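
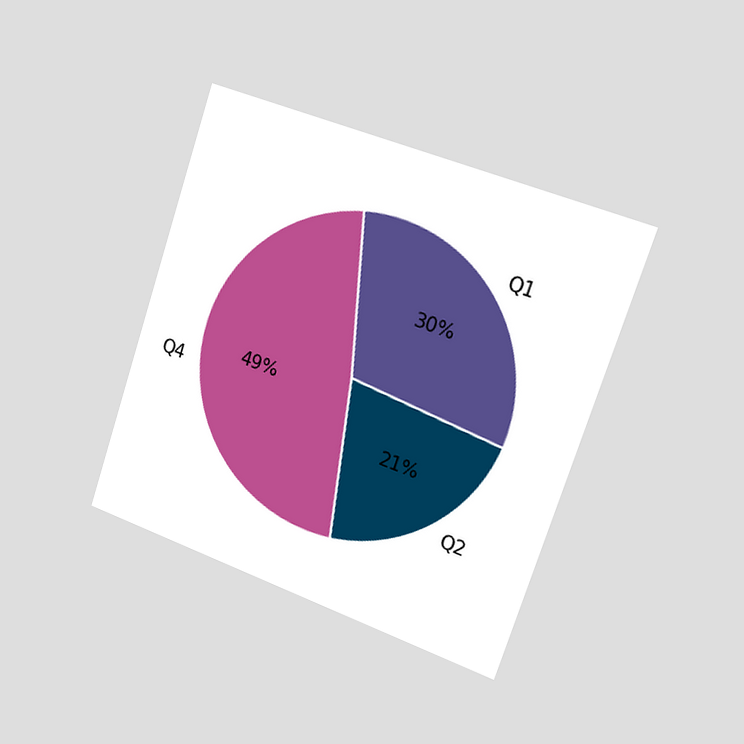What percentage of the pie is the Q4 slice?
49%

The chart is tilted about 18° clockwise and viewed slightly from the right. The Q4 slice takes up 49% of the pie.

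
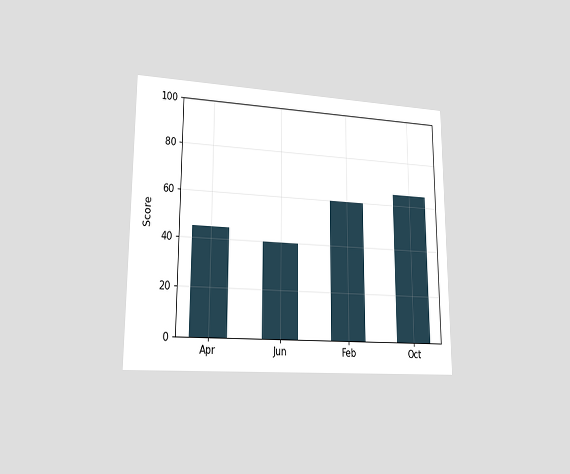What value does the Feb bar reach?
60

The chart is viewed at a slight angle. Reading along the chart's y-axis, the Feb bar reaches 60.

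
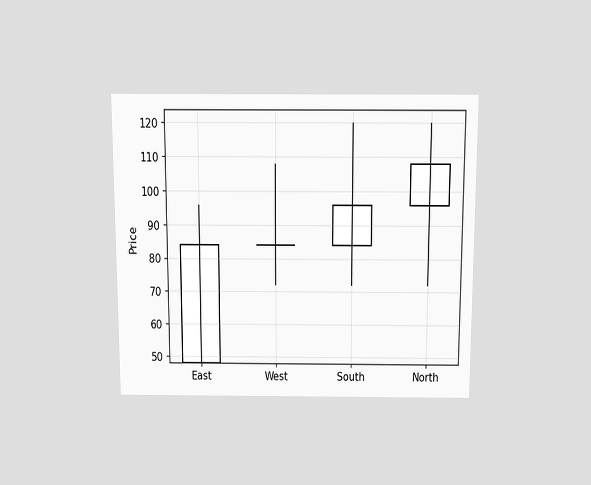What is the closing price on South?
The chart is viewed slightly from above. The South candle closes at 96.

96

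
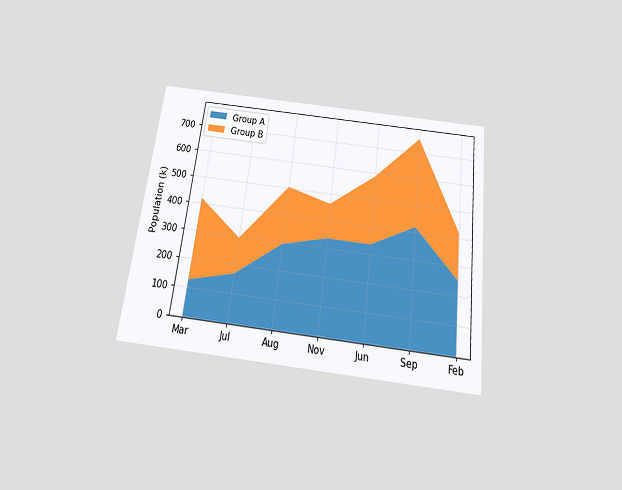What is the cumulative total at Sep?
756k

The chart is tilted about 7° clockwise and viewed slightly from below. The stacked total at Sep reaches 756k.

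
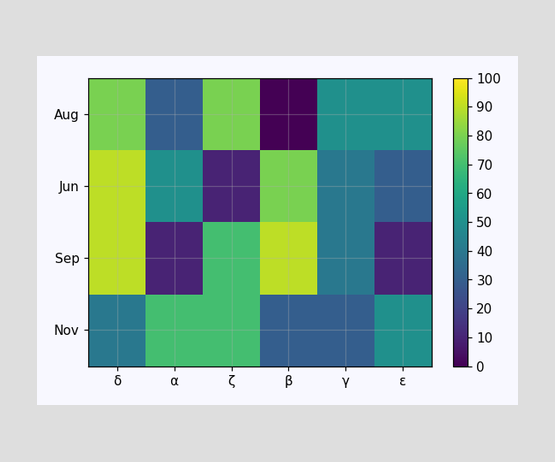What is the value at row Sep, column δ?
Matching cell (Sep, δ) against the colorbar gives 90.

90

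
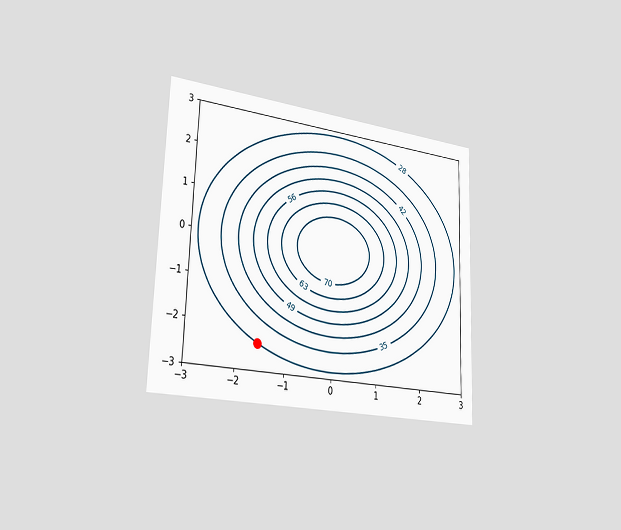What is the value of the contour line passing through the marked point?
28

The chart is tilted about 2° clockwise and viewed slightly from the left. The marked point sits on the contour labelled 28.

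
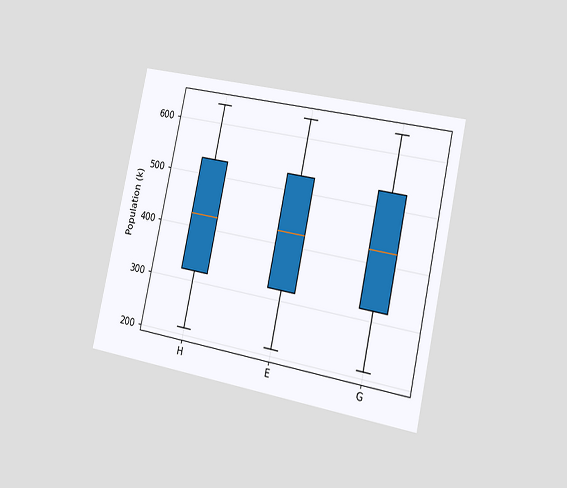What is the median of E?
The chart is tilted about 12° clockwise and viewed slightly from the right. The median line in the E box sits at 424k.

424k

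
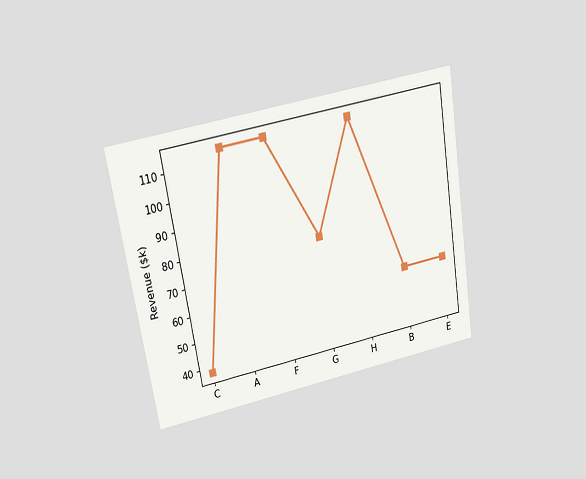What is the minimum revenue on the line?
$38k

The chart is tilted about 9° counter-clockwise and viewed slightly from above. The lowest point is at C, and reading across to the y-axis gives $38k.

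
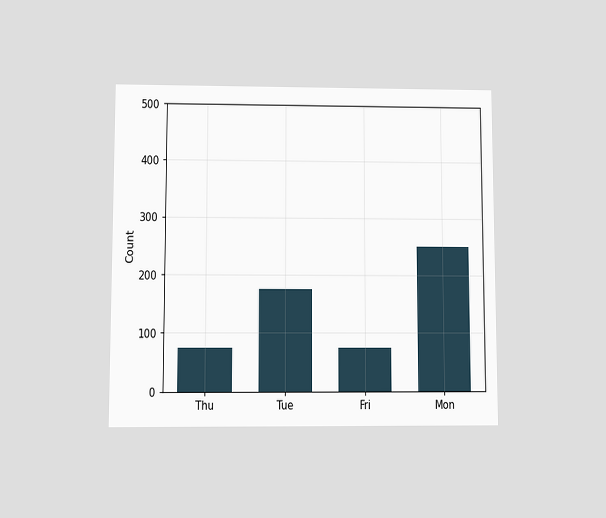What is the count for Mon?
The chart is viewed at a slight angle. Reading along the chart's y-axis, the Mon bar reaches 250.

250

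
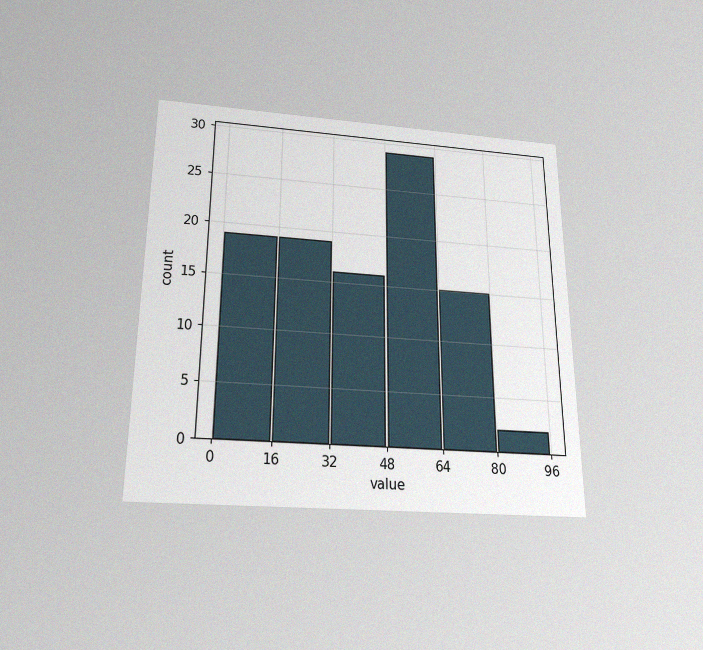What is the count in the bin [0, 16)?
The chart is viewed slightly from below, with some photo noise. The [0, 16) bin has height 19.

19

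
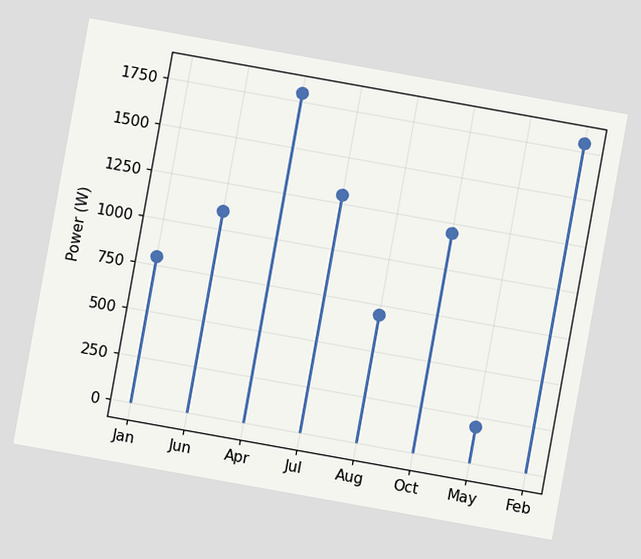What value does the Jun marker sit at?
1100W

The chart is tilted about 10° clockwise. The Jun marker sits at 1100W.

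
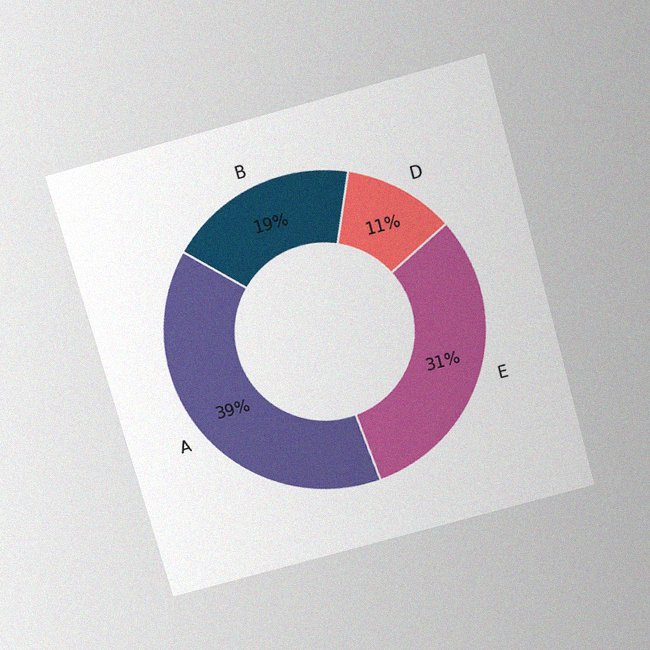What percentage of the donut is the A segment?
The chart is tilted about 15° counter-clockwise and viewed slightly from above, with some photo noise. The A segment takes up 39% of the ring.

39%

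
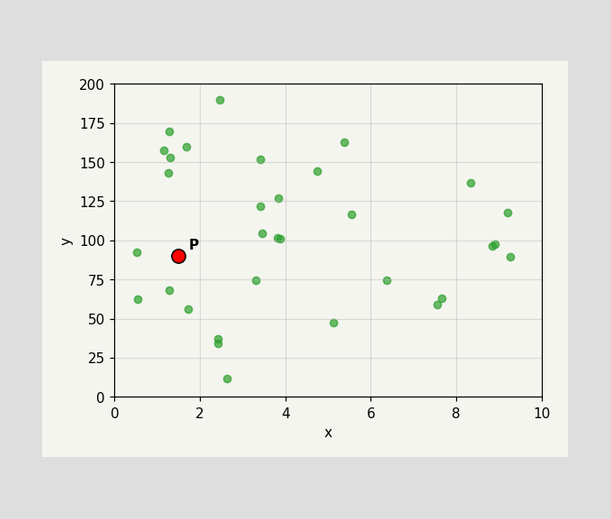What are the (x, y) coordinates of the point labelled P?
Following the gridlines from P to each axis, P sits at (1.5, 90).

(1.5, 90)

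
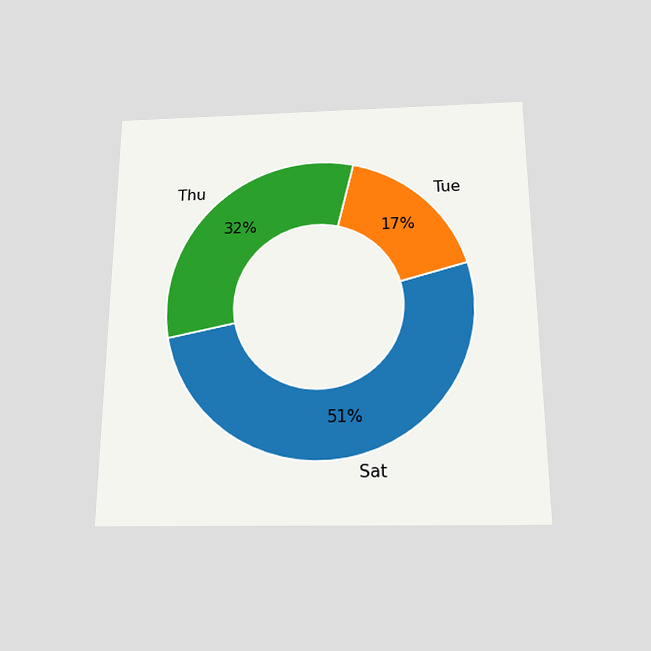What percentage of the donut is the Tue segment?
The chart is viewed slightly from below. The Tue segment takes up 17% of the ring.

17%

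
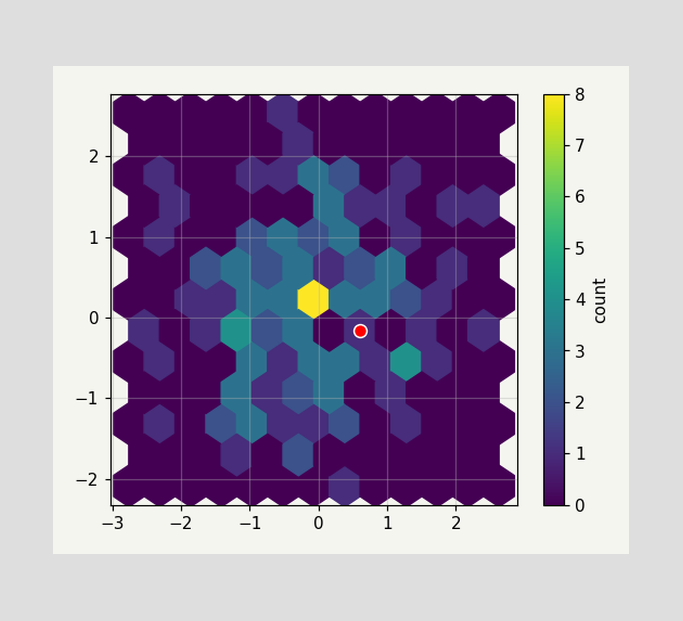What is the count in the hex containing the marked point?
The marked hex reads 1 on the colorbar.

1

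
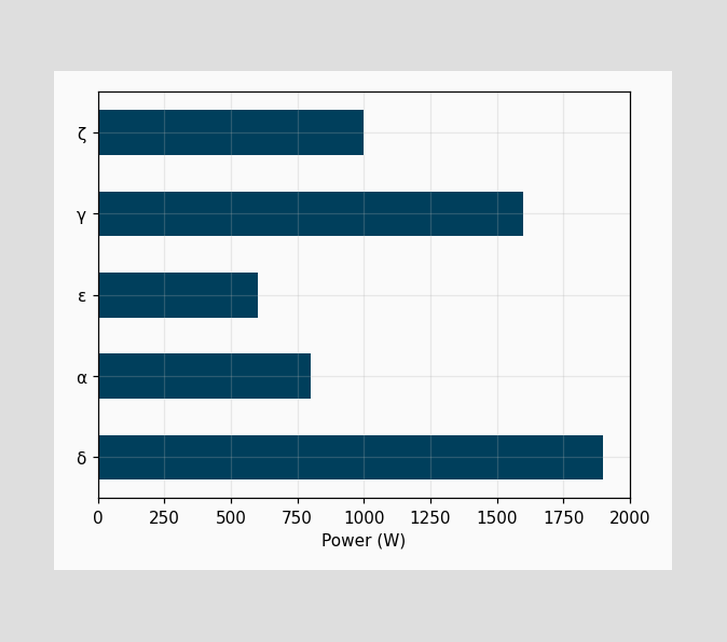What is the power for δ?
Reading along the chart's x-axis, the δ bar reaches 1900W.

1900W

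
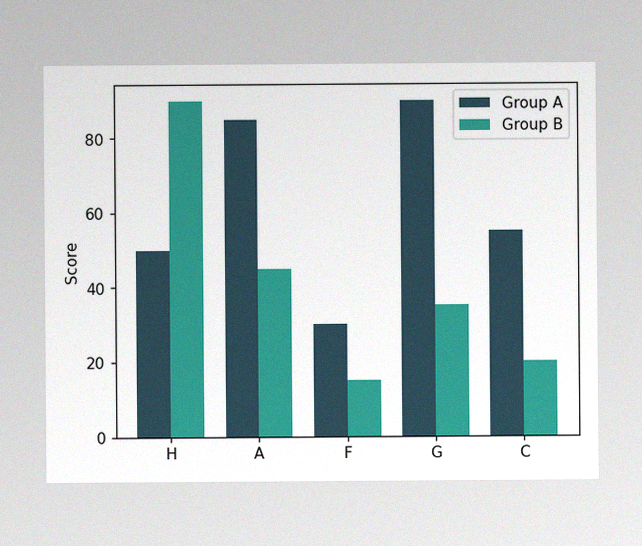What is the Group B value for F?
The image has some photo noise and uneven lighting. The Group B bar at F reaches 15 on the y-axis.

15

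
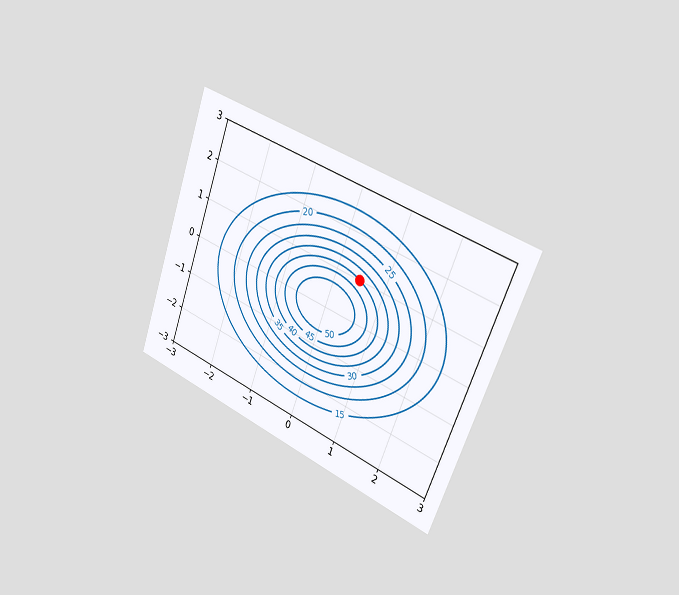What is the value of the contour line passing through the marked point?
The chart is tilted about 20° clockwise and viewed slightly from the right. The marked point sits on the contour labelled 40.

40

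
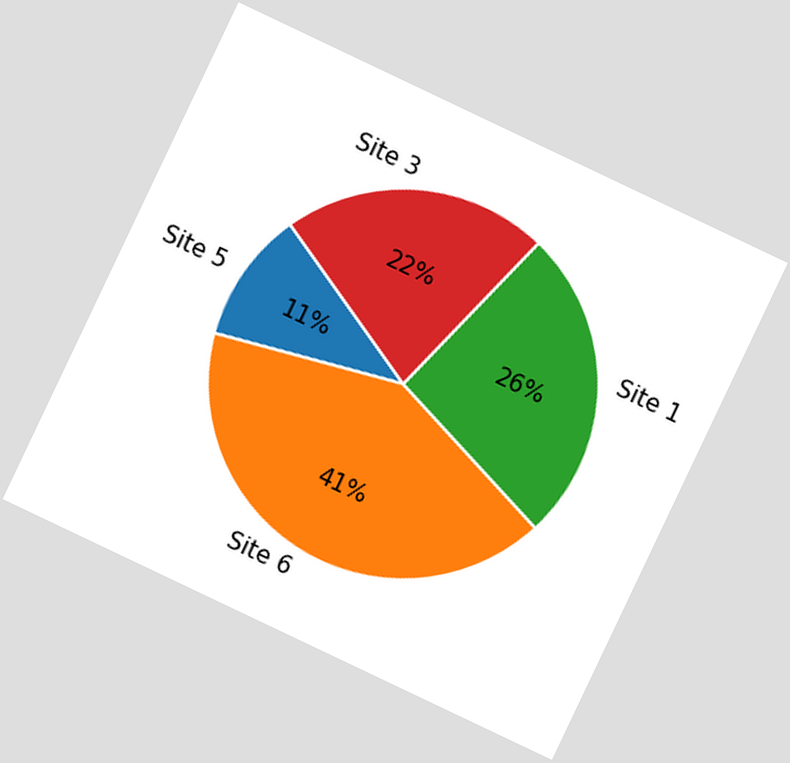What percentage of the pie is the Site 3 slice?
22%

The chart is tilted about 25° clockwise. The Site 3 slice takes up 22% of the pie.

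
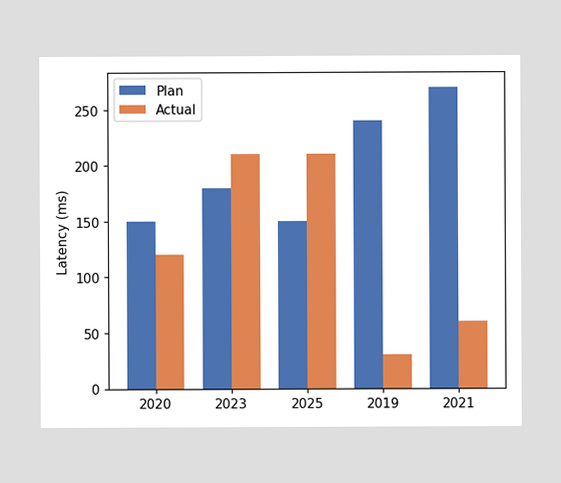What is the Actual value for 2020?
120ms

The Actual bar at 2020 reaches 120ms on the y-axis.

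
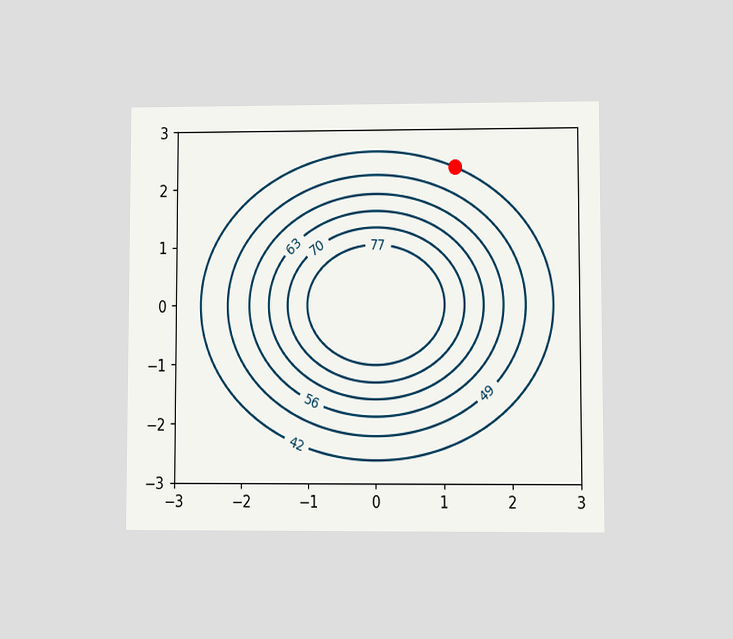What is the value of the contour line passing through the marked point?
The chart is viewed at a slight angle. The marked point sits on the contour labelled 42.

42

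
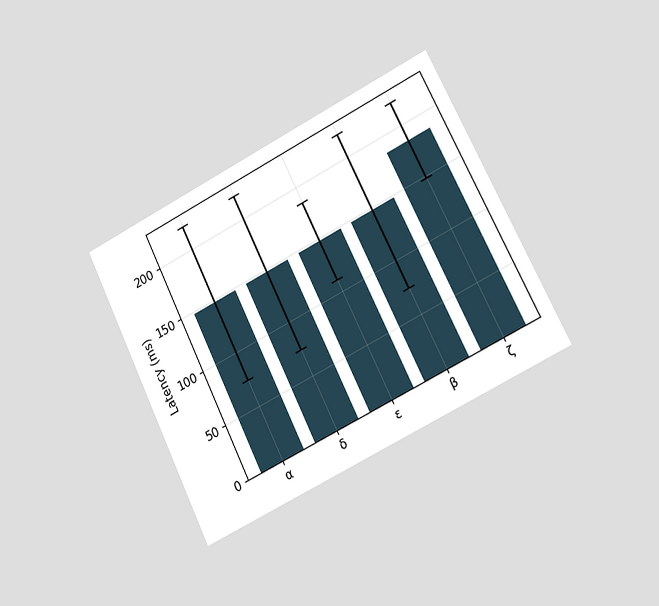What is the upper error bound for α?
The chart is tilted about 26° counter-clockwise and viewed slightly from the right. The α bar's upper whisker reaches 222ms.

222ms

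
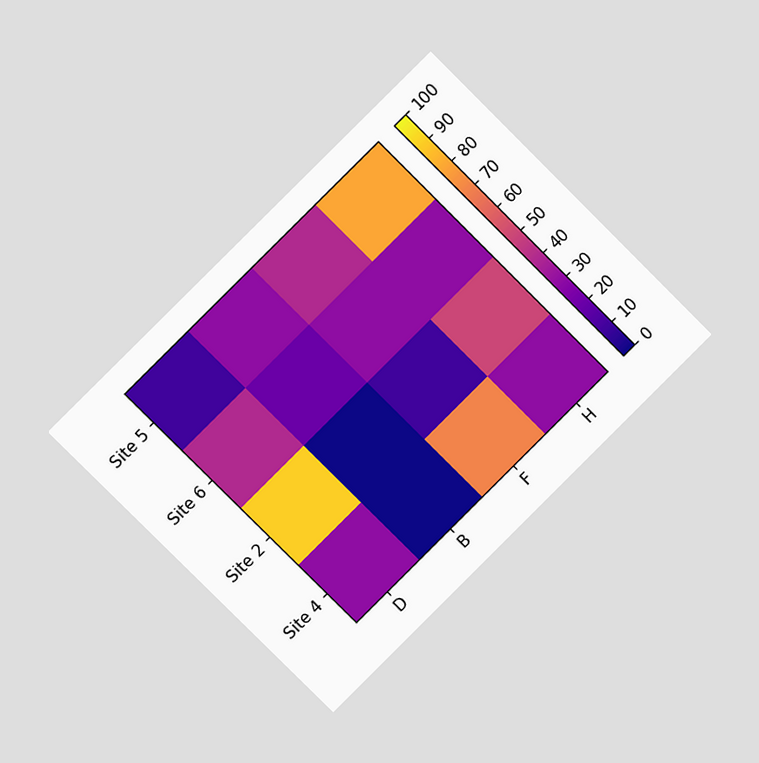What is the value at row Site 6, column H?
30

The chart is tilted about 45° counter-clockwise and viewed at a slight angle. Matching cell (Site 6, H) against the colorbar gives 30.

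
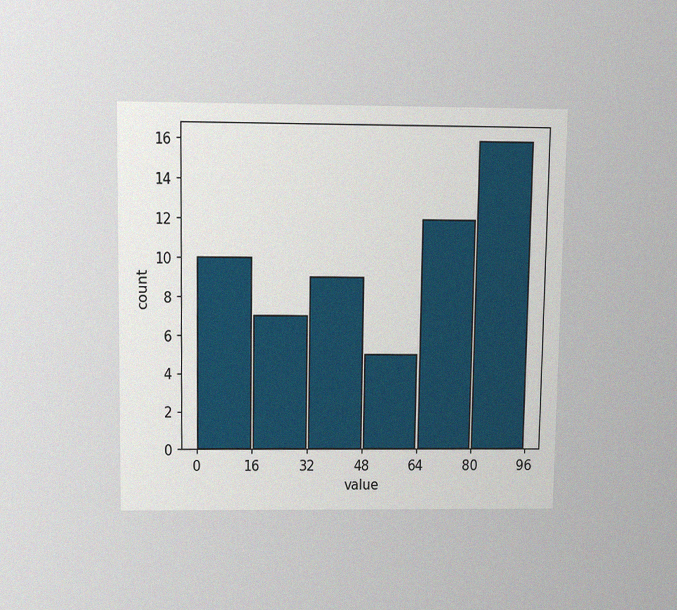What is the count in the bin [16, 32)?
7

The chart is viewed slightly from above, with some photo noise. The [16, 32) bin has height 7.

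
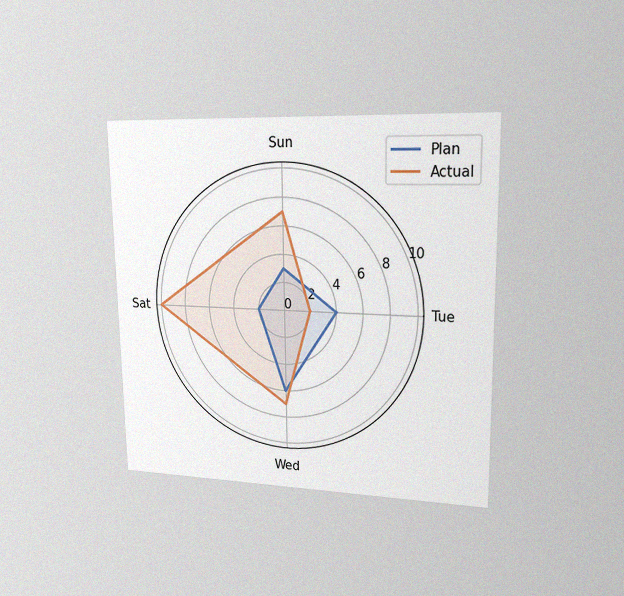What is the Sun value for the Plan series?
3

The chart is viewed slightly from the right, with some photo noise. On the Sun axis, Plan reaches 3.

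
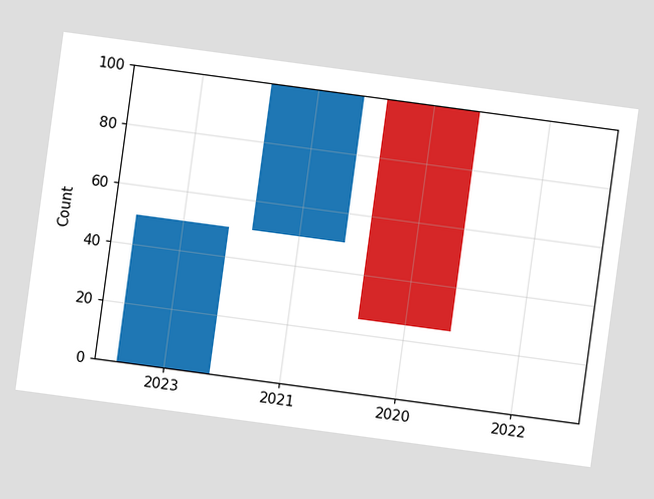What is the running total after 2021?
The chart is tilted about 8° clockwise. After 2021 the running total reaches 100.

100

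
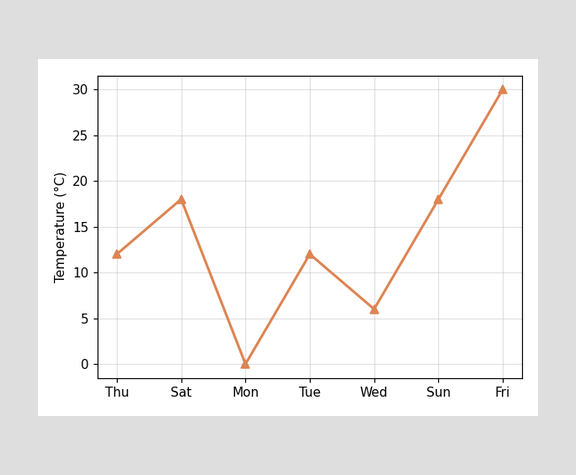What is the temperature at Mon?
At Mon, the line is at 0°C.

0°C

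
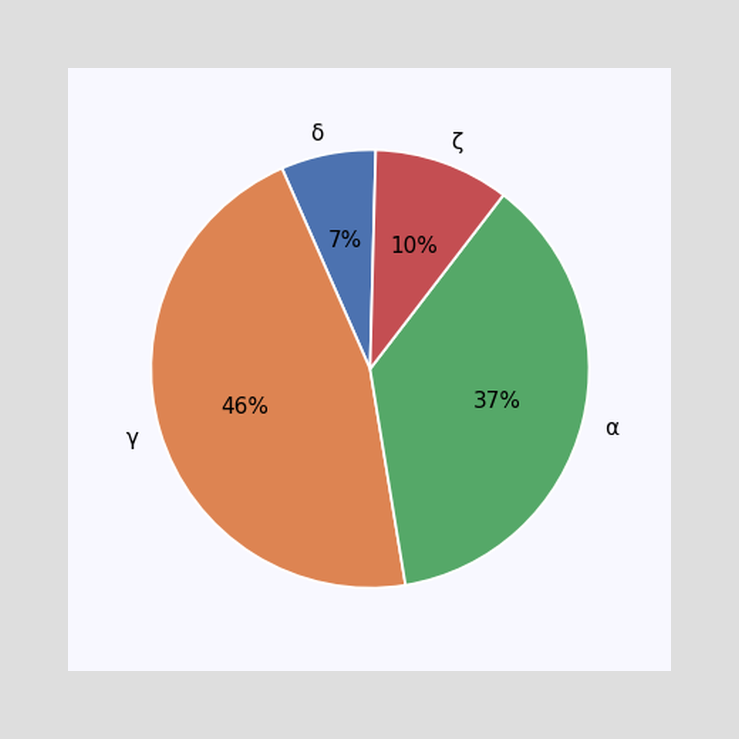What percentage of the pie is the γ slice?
46%

The γ slice takes up 46% of the pie.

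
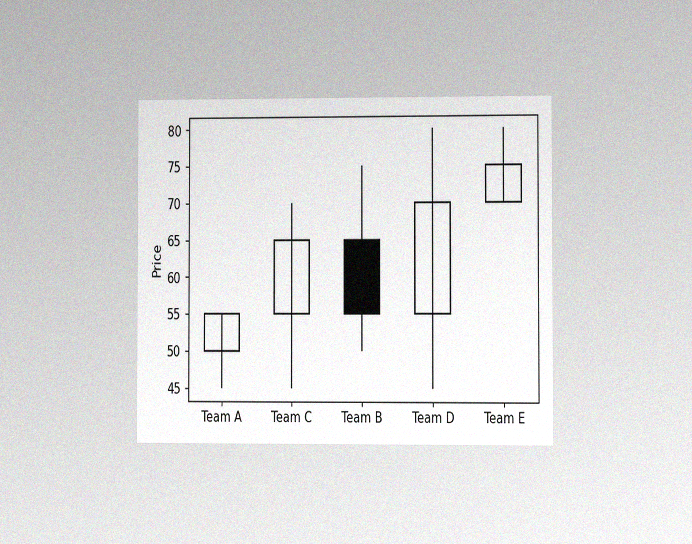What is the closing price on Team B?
The chart is viewed slightly from the right, with some photo noise. The Team B candle closes at 55.

55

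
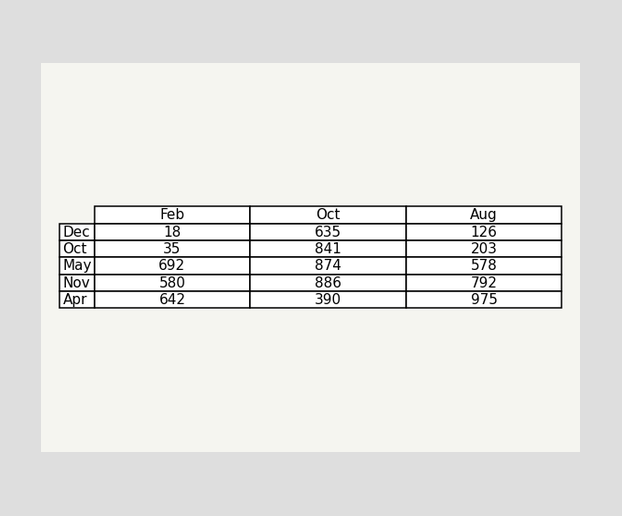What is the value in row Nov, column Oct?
886

The (Nov, Oct) cell reads 886.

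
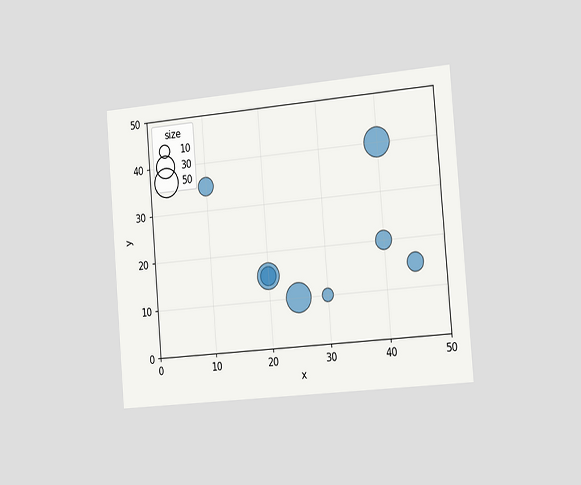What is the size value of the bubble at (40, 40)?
50

The chart is tilted about 5° counter-clockwise and viewed slightly from the right. Matching the bubble at (40, 40) against the size legend gives 50.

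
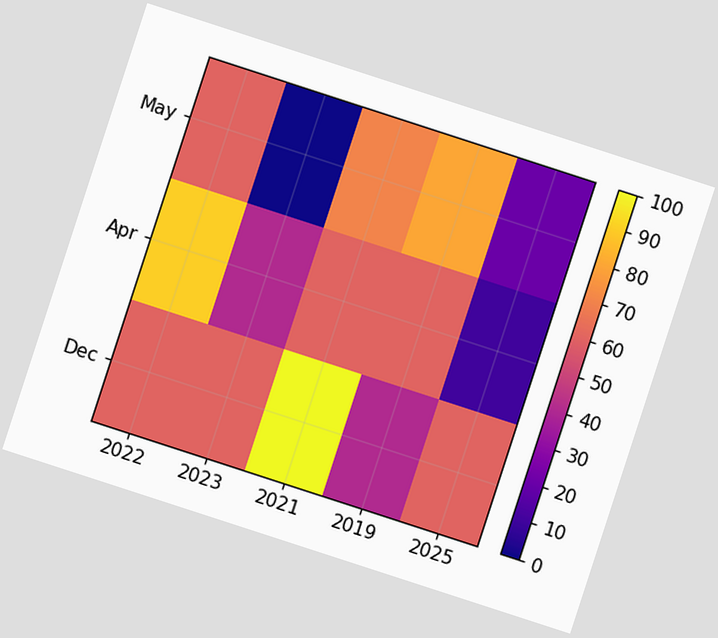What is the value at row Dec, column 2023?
The chart is tilted about 18° clockwise. Matching cell (Dec, 2023) against the colorbar gives 60.

60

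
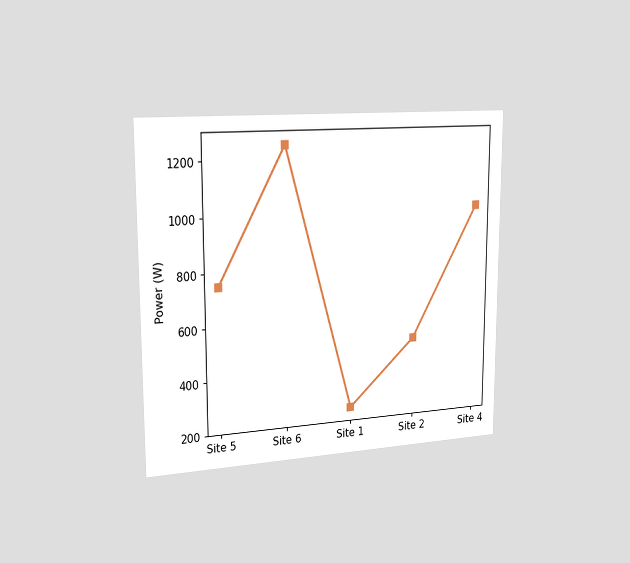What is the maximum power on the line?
1250W

The chart is viewed slightly from the left. The highest point is at Site 6, and reading across to the y-axis gives 1250W.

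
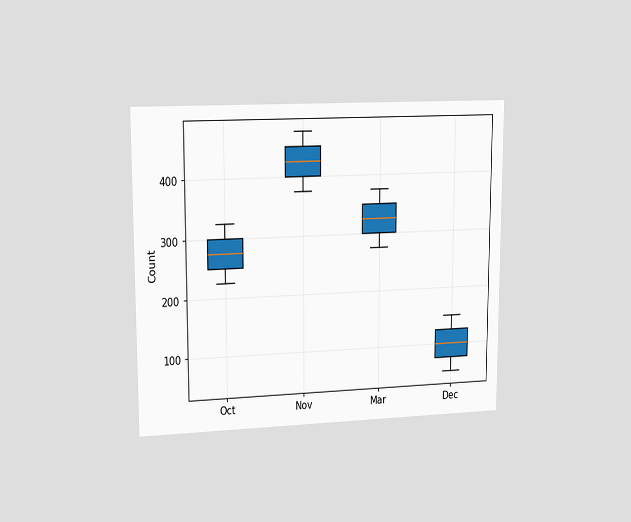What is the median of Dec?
100

The chart is viewed slightly from the left. The median line in the Dec box sits at 100.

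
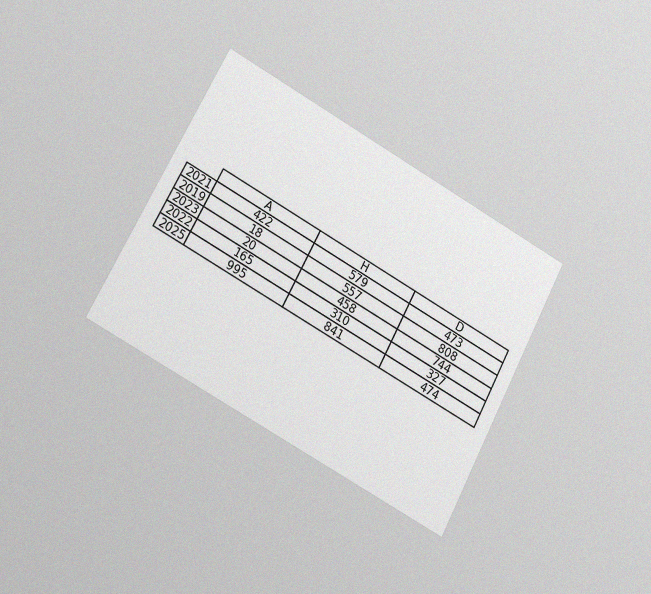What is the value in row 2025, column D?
474

The chart is tilted about 28° clockwise and viewed slightly from the left, with some photo noise. The (2025, D) cell reads 474.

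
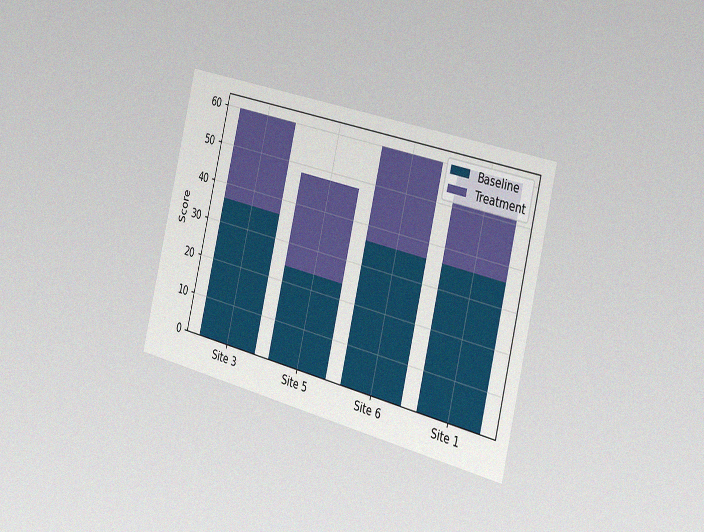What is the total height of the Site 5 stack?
48

The chart is tilted about 14° clockwise and viewed slightly from the right, with some photo noise. The Site 5 stack's top reaches 48 on the y-axis.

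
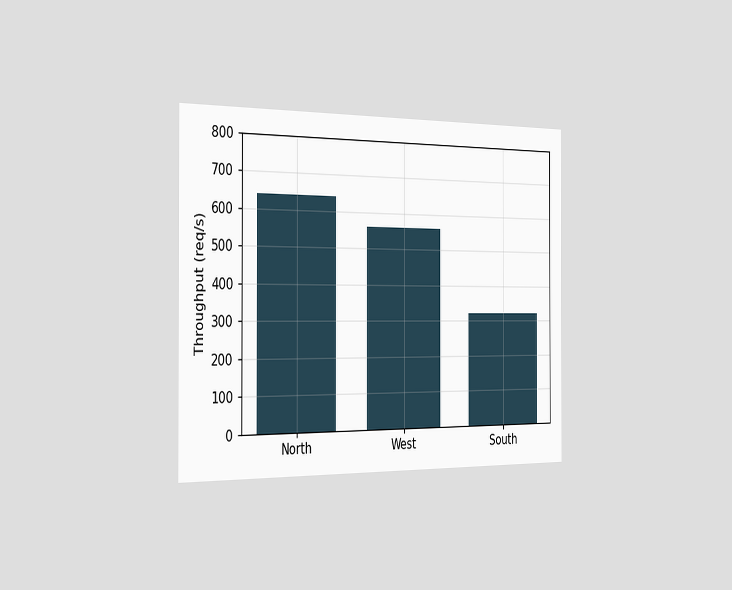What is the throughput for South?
The chart is viewed slightly from the left. Reading along the chart's y-axis, the South bar reaches 320req/s.

320req/s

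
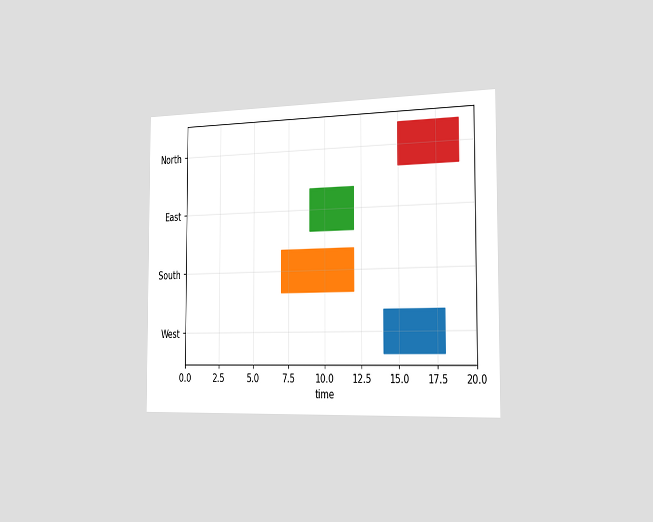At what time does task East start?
The chart is viewed slightly from the right. The East bar begins at t=9.

9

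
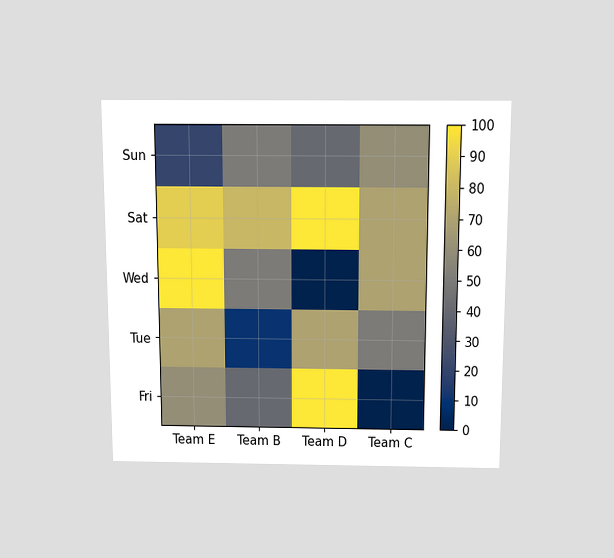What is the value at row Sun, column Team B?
The chart is viewed slightly from above. Matching cell (Sun, Team B) against the colorbar gives 50.

50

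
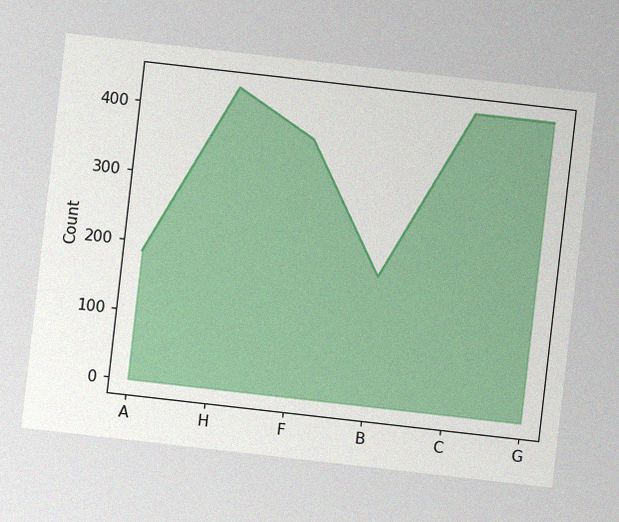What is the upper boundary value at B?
The chart is tilted about 6° clockwise, with some photo noise. At B the upper boundary is at 186.

186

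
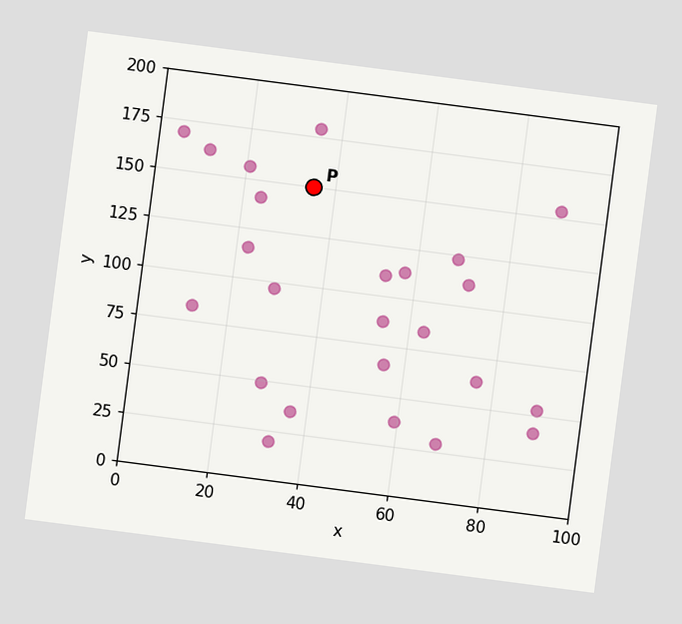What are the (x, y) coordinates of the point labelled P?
(35, 150)

The chart is tilted about 7° clockwise. Following the gridlines from P to each axis, P sits at (35, 150).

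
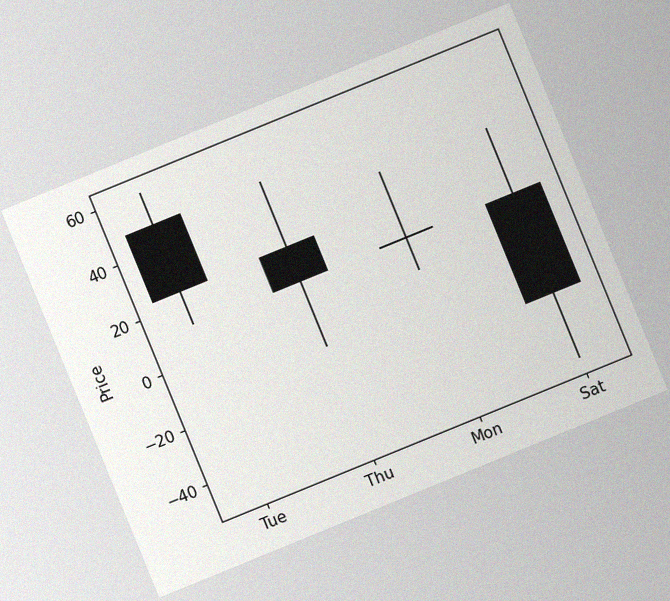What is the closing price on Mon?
12

The chart is tilted about 22° counter-clockwise, with some photo noise. The Mon candle closes at 12.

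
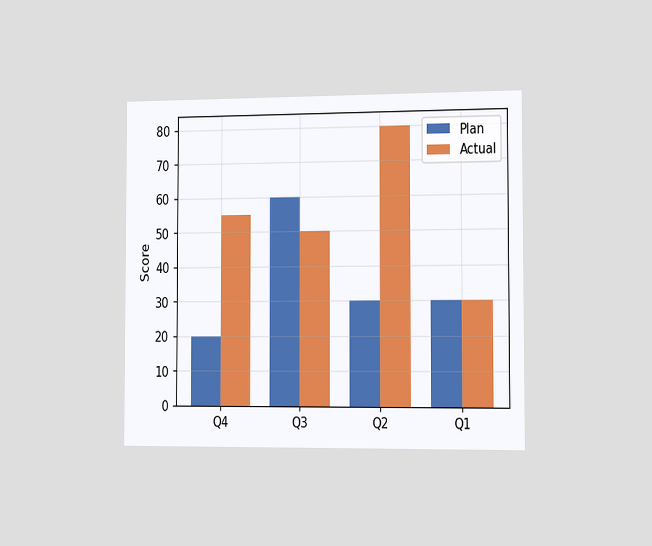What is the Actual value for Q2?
80

The chart is viewed slightly from the right. The Actual bar at Q2 reaches 80 on the y-axis.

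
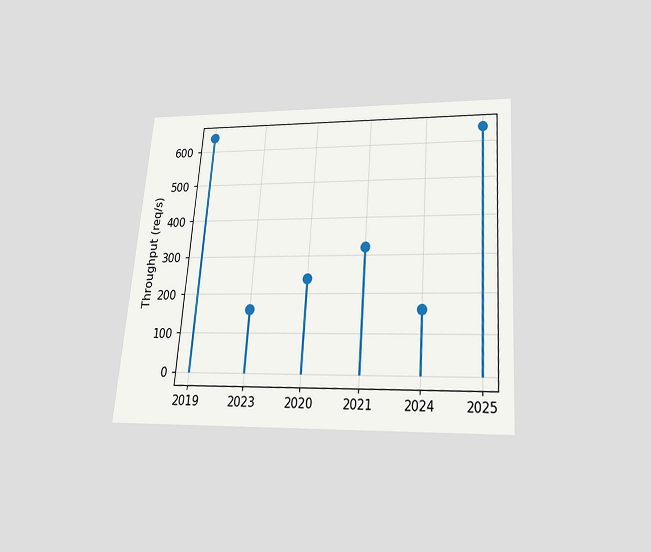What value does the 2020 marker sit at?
The chart is tilted about 4° clockwise and viewed slightly from below. The 2020 marker sits at 240req/s.

240req/s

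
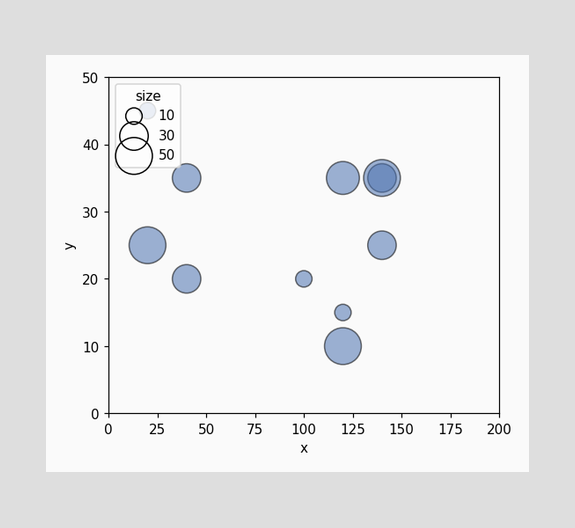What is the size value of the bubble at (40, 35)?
Matching the bubble at (40, 35) against the size legend gives 30.

30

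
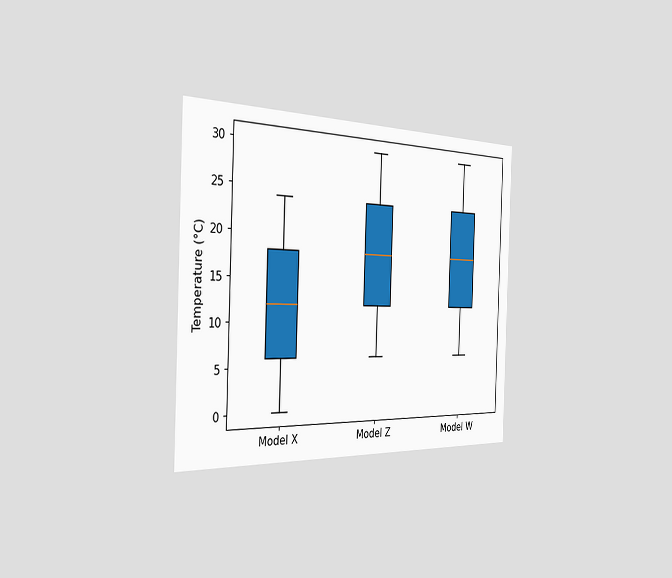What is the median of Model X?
12°C

The chart is tilted about 2° clockwise and viewed slightly from the left. The median line in the Model X box sits at 12°C.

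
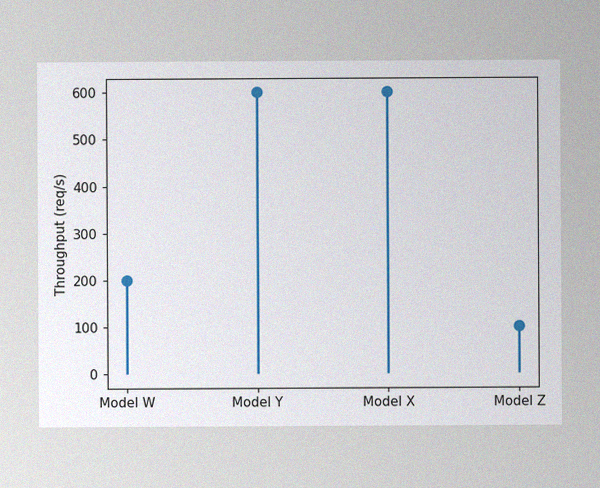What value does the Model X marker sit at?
The image has some photo noise and uneven lighting. The Model X marker sits at 600req/s.

600req/s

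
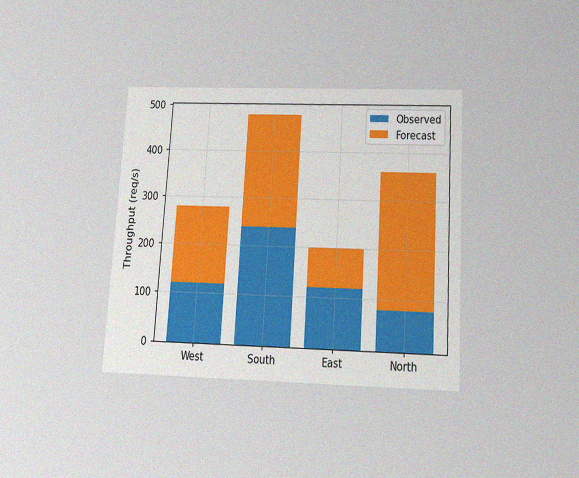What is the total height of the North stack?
The chart is tilted about 4° clockwise and viewed slightly from below, with some photo noise. The North stack's top reaches 360req/s on the y-axis.

360req/s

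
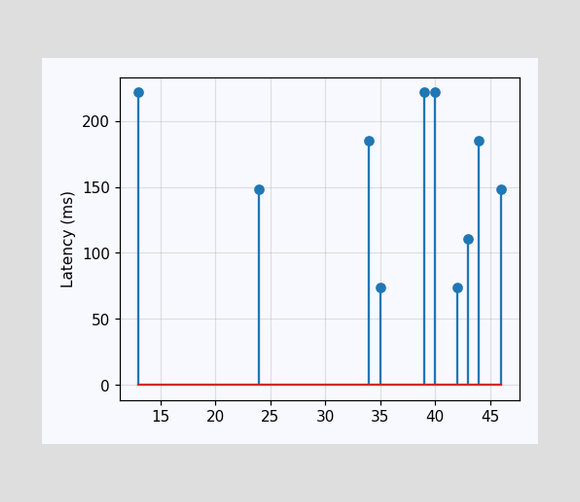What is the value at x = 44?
185ms

The stem at x=44 reaches 185ms.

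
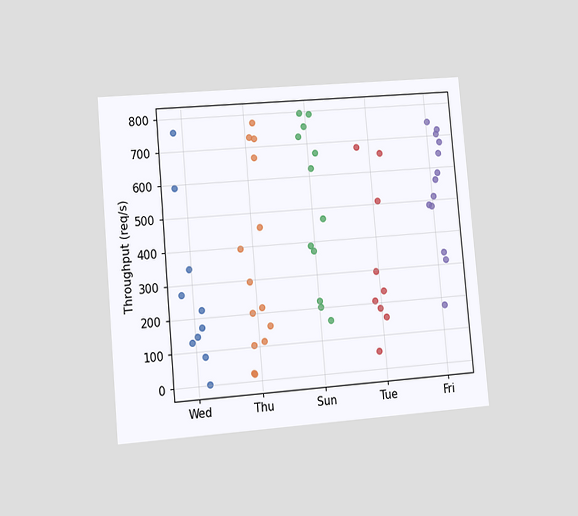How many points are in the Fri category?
The chart is tilted about 5° counter-clockwise and viewed at a slight angle. Counting the markers in the Fri column gives 13.

13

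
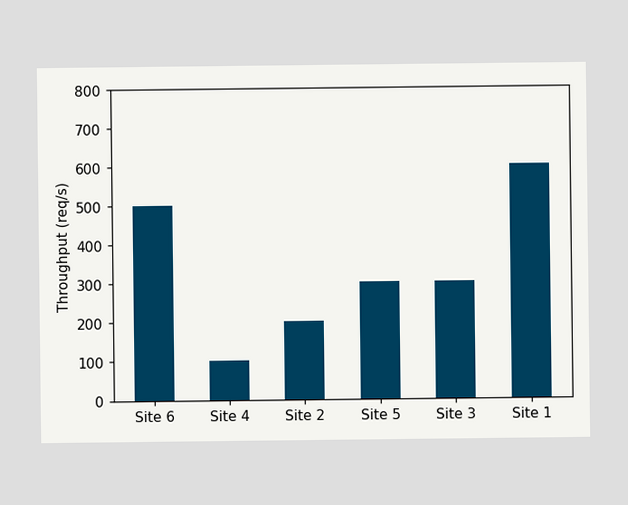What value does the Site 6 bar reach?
Reading along the chart's y-axis, the Site 6 bar reaches 500req/s.

500req/s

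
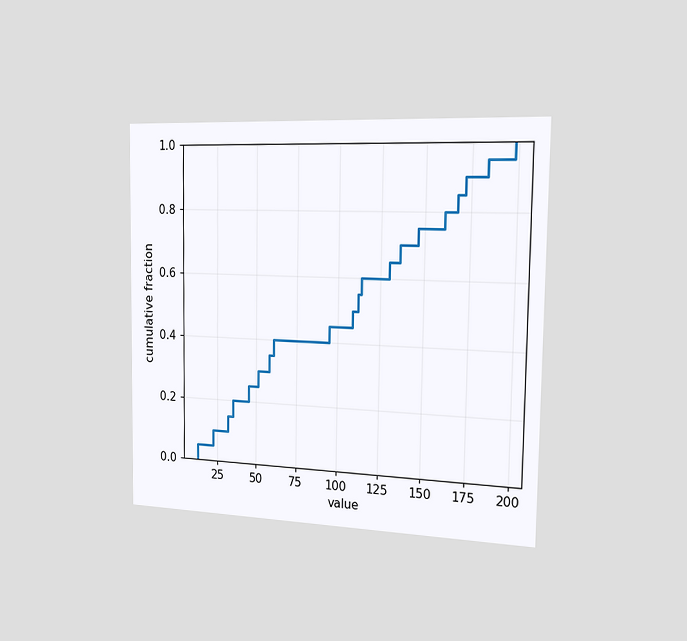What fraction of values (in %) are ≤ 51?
The chart is viewed slightly from the right. At x=51 the ECDF step is at 30%.

30%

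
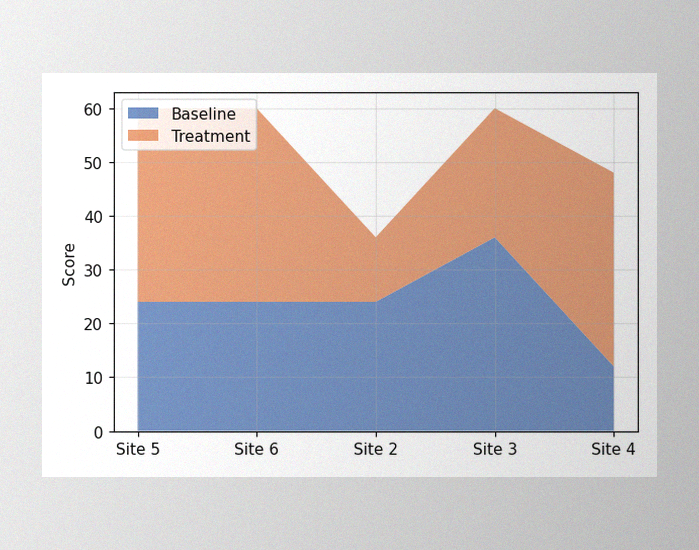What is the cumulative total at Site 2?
The image has some photo noise and uneven lighting. The stacked total at Site 2 reaches 36.

36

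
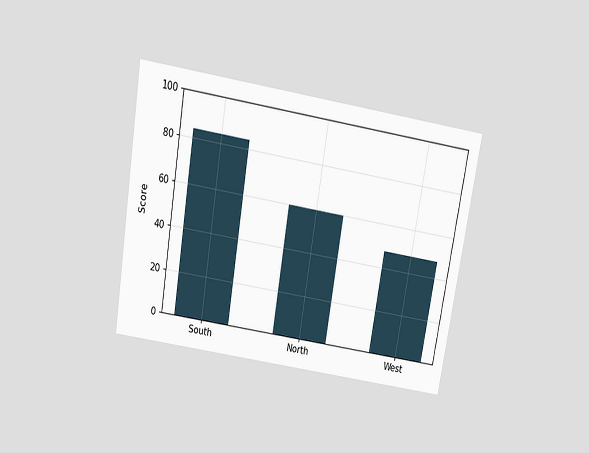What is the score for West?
The chart is tilted about 9° clockwise and viewed slightly from above. Reading along the chart's y-axis, the West bar reaches 48.

48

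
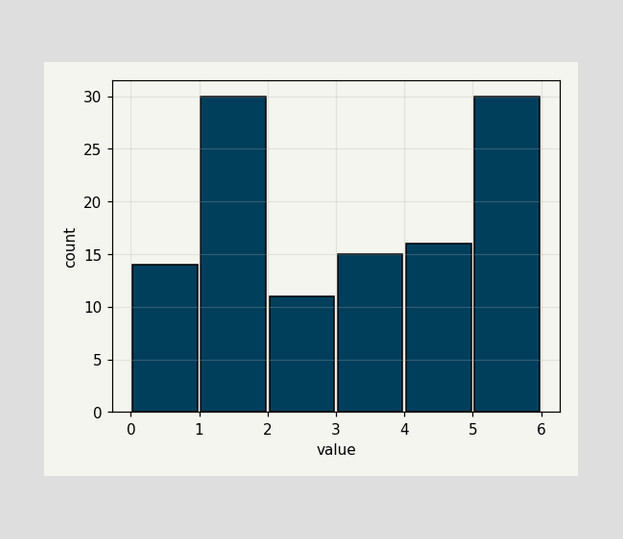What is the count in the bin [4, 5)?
The [4, 5) bin has height 16.

16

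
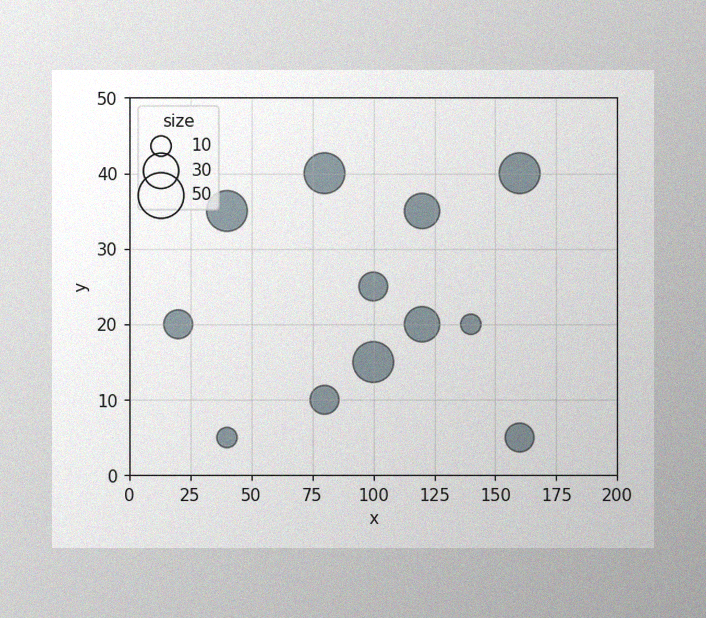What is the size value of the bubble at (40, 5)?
The image has some photo noise and uneven lighting. Matching the bubble at (40, 5) against the size legend gives 10.

10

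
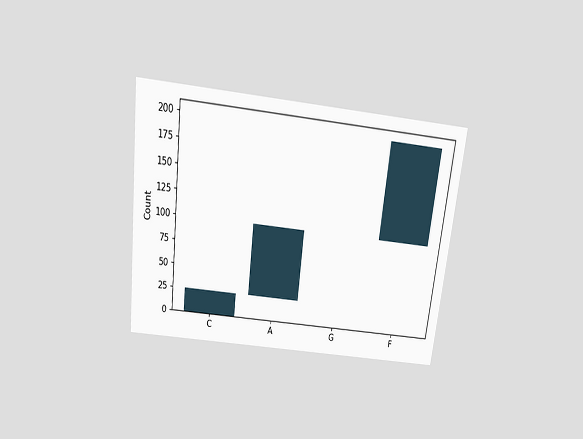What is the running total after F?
The chart is tilted about 7° clockwise and viewed slightly from above. After F the running total reaches 200.

200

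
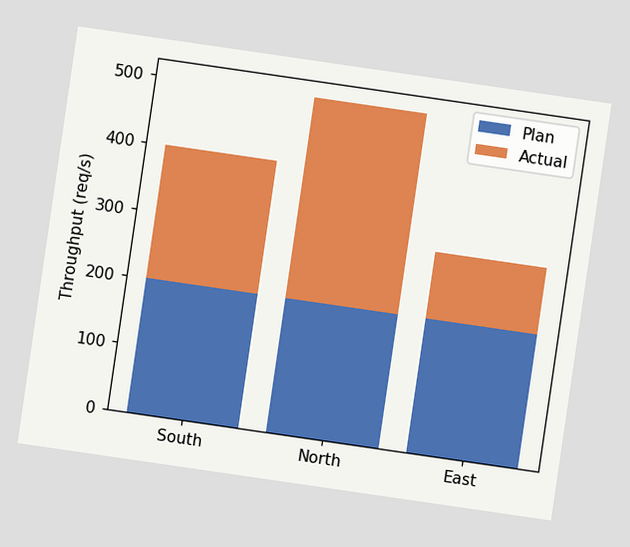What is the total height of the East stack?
300req/s

The chart is tilted about 8° clockwise. The East stack's top reaches 300req/s on the y-axis.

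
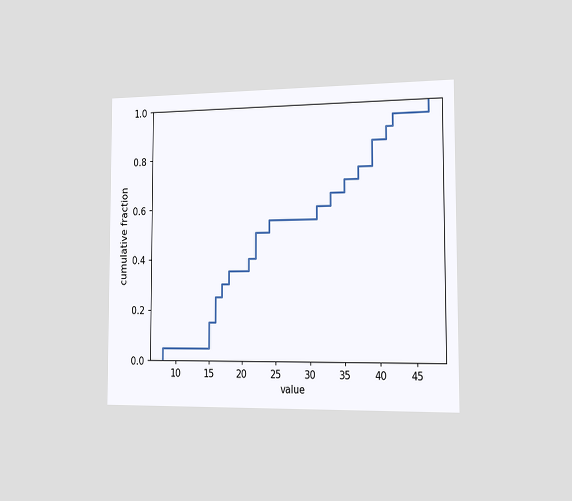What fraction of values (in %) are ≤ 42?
The chart is viewed slightly from the right. At x=42 the ECDF step is at 95%.

95%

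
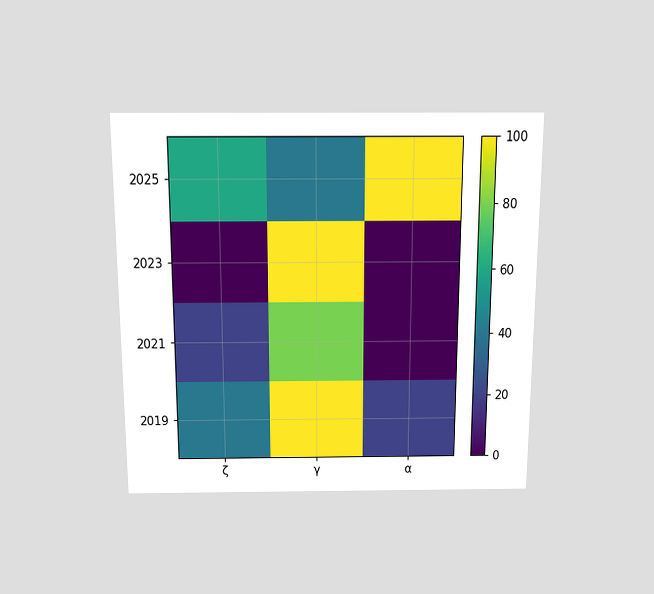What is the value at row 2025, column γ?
The chart is viewed slightly from above. Matching cell (2025, γ) against the colorbar gives 40.

40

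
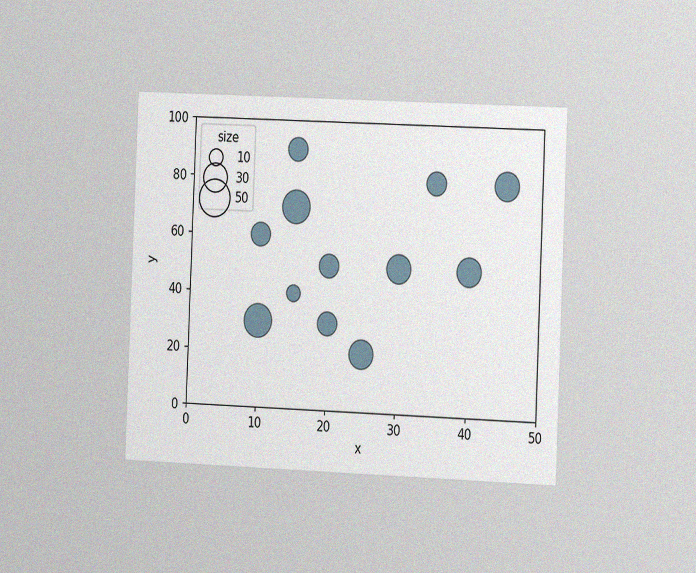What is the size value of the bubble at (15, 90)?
20

The chart is tilted about 2° clockwise and viewed slightly from the right, with some photo noise. Matching the bubble at (15, 90) against the size legend gives 20.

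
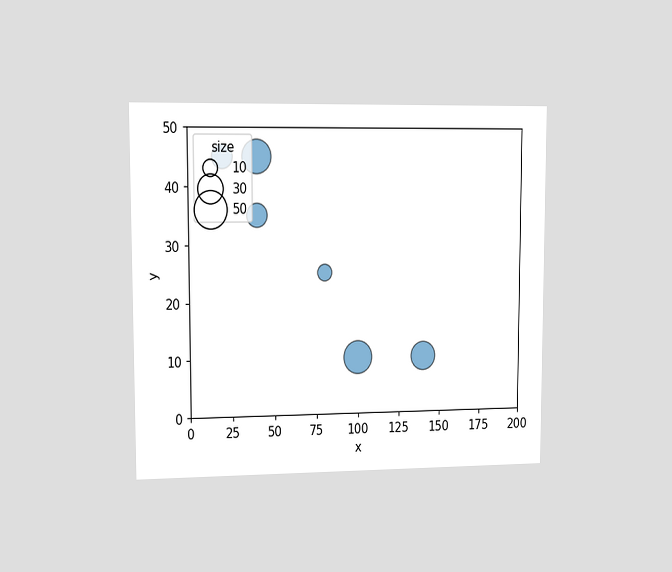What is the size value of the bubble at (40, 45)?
40

The chart is viewed slightly from the left. Matching the bubble at (40, 45) against the size legend gives 40.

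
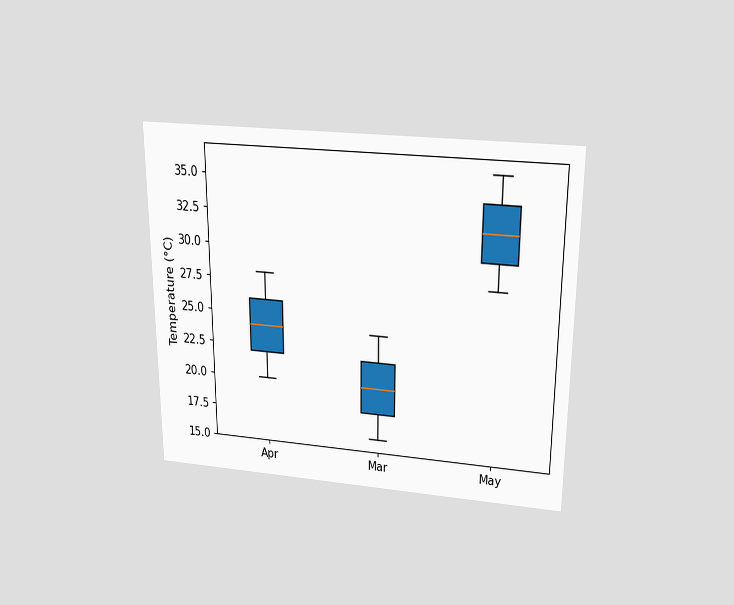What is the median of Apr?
The chart is viewed slightly from above. The median line in the Apr box sits at 24°C.

24°C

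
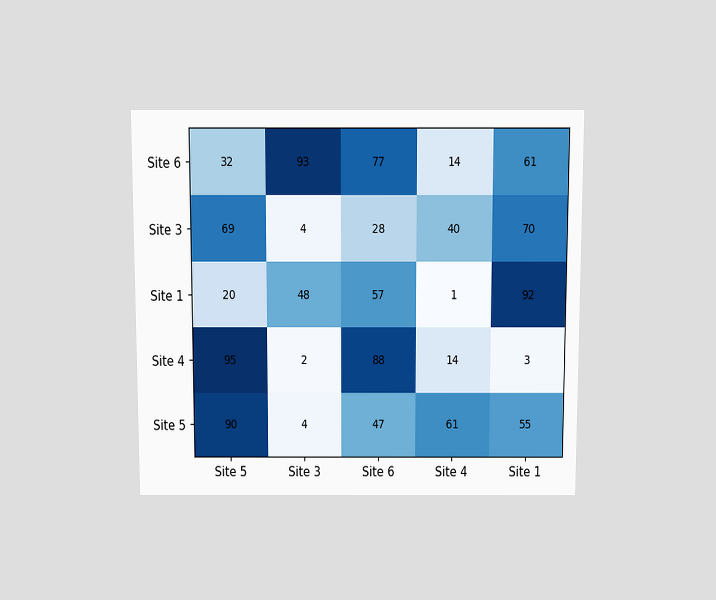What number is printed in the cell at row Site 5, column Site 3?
The chart is viewed slightly from above. The (Site 5, Site 3) cell reads 4.

4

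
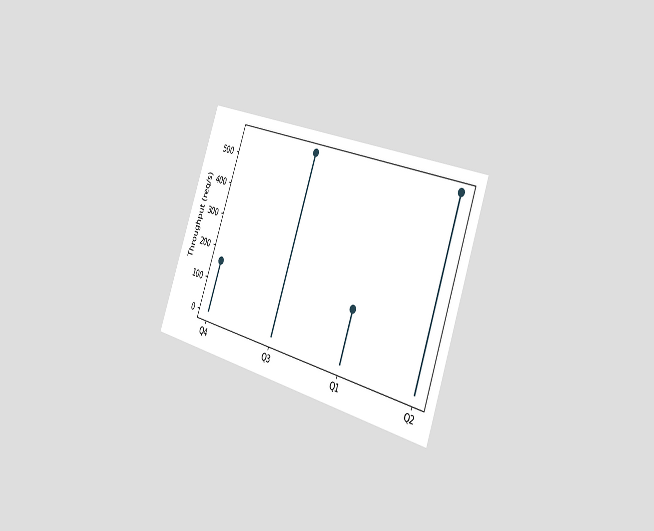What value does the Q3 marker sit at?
The chart is tilted about 20° clockwise and viewed slightly from the right. The Q3 marker sits at 560req/s.

560req/s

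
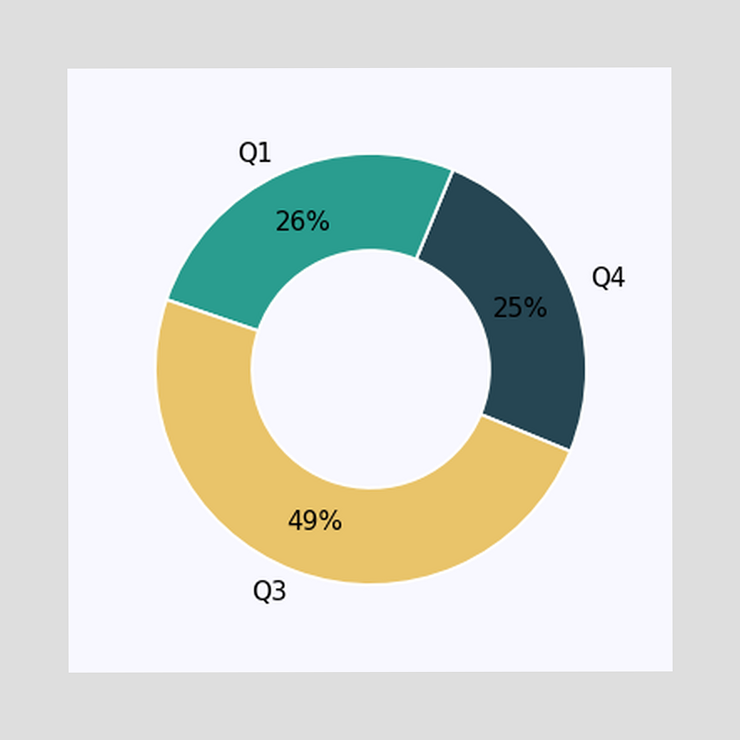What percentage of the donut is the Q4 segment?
The Q4 segment takes up 25% of the ring.

25%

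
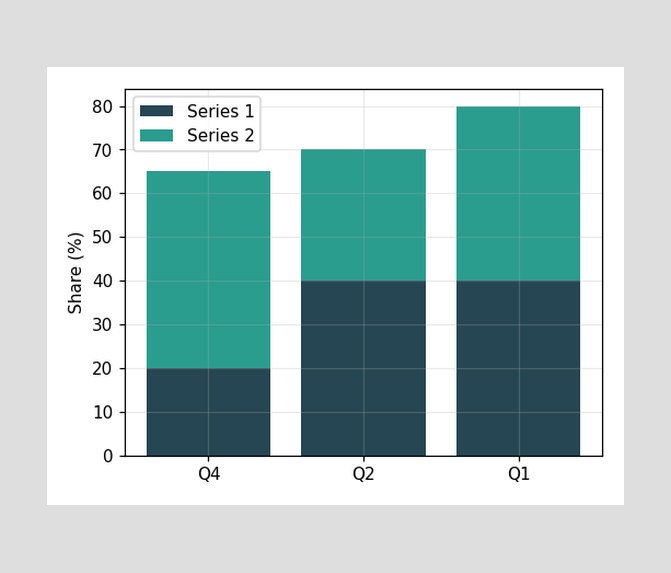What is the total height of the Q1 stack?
The Q1 stack's top reaches 80% on the y-axis.

80%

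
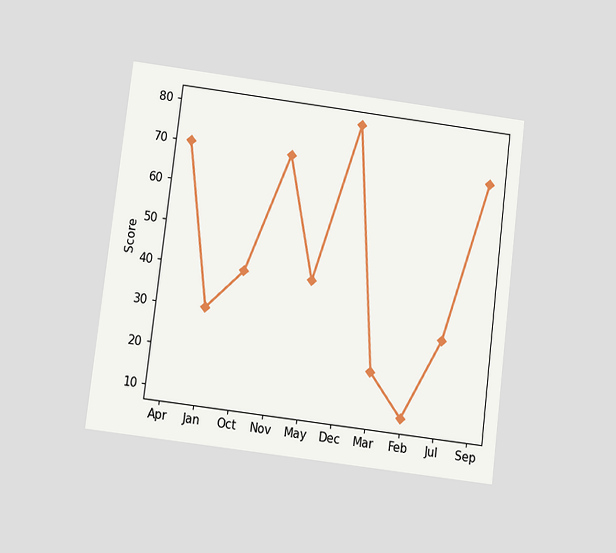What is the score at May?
40

The chart is tilted about 7° clockwise and viewed slightly from below. At May, the line is at 40.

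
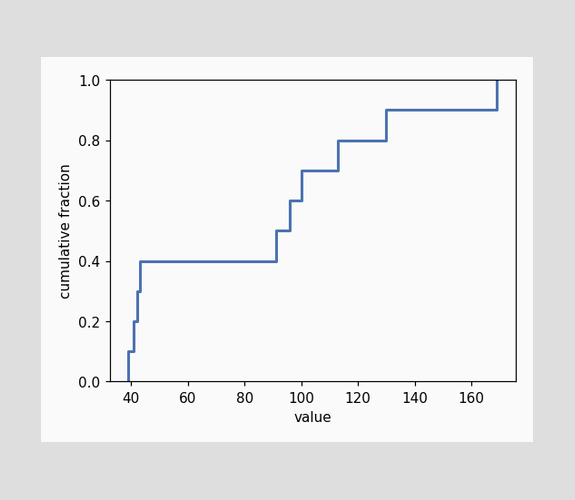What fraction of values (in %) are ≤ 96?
At x=96 the ECDF step is at 60%.

60%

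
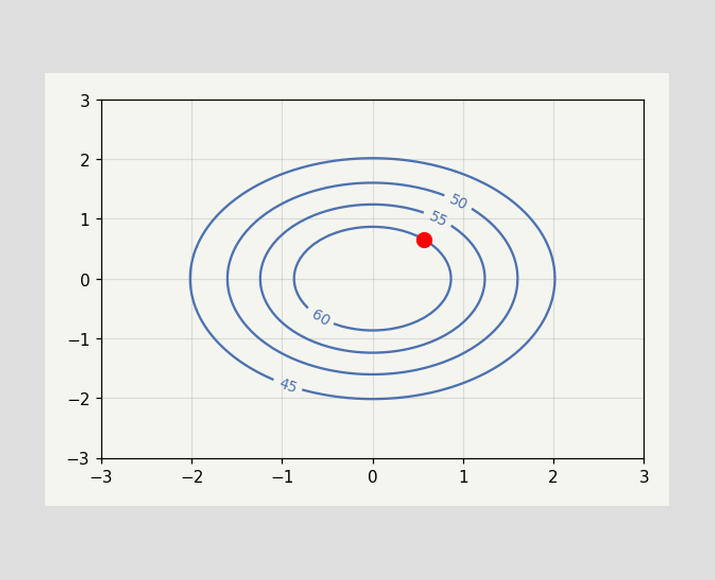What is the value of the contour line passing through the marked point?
60

The marked point sits on the contour labelled 60.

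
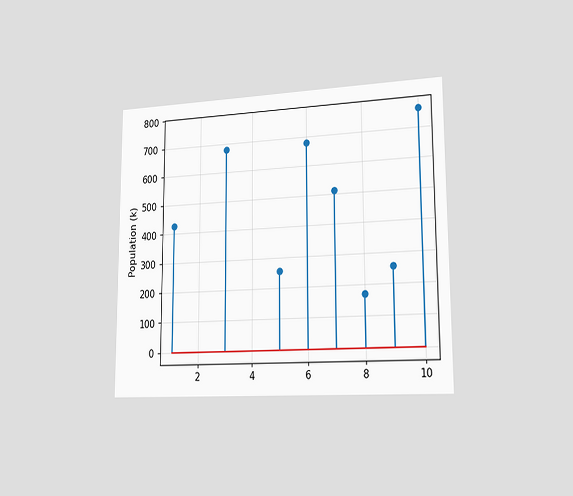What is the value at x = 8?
170k

The chart is viewed slightly from the right. The stem at x=8 reaches 170k.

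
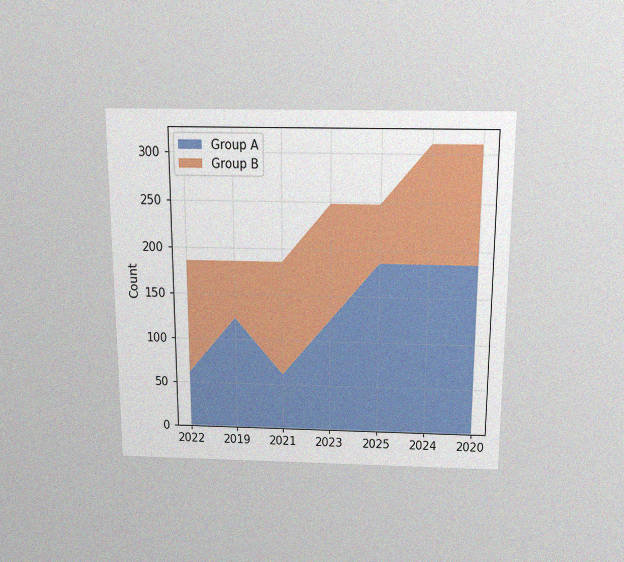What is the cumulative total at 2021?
186

The chart is viewed slightly from above, with some photo noise. The stacked total at 2021 reaches 186.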